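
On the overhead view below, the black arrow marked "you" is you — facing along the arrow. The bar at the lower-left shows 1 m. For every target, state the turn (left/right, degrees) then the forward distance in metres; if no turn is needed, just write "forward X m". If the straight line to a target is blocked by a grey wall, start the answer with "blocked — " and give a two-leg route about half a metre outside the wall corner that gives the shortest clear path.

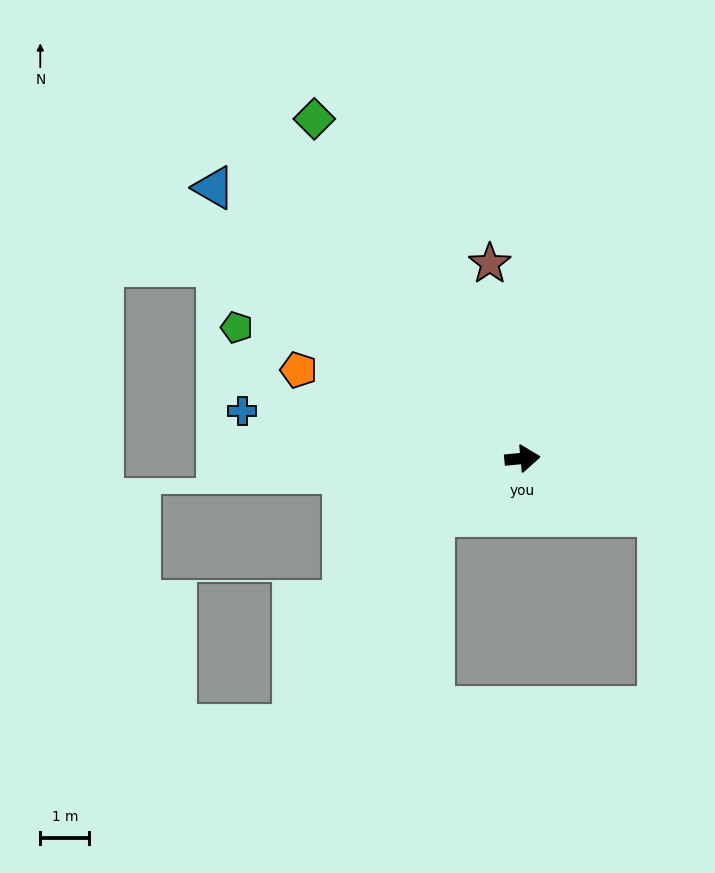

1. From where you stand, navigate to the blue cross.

turn left 165°, forward 5.8 m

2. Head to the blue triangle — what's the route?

turn left 133°, forward 8.4 m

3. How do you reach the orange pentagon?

turn left 153°, forward 4.9 m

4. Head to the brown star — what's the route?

turn left 94°, forward 4.0 m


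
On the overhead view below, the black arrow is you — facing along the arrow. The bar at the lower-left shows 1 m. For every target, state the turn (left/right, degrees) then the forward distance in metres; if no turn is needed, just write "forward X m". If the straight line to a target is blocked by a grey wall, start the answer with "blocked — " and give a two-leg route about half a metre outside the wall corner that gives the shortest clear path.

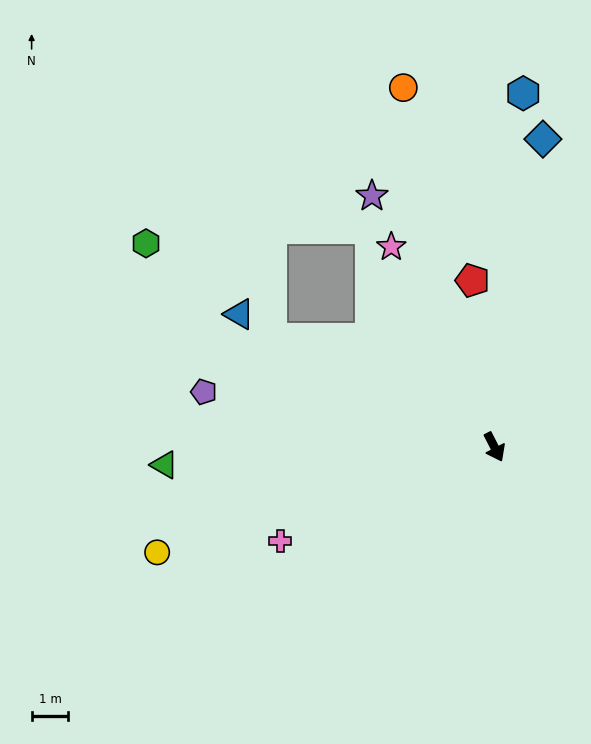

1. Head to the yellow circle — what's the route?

turn right 100°, forward 9.6 m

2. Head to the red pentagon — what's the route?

turn left 160°, forward 4.6 m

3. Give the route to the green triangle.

turn right 114°, forward 9.0 m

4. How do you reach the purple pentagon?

turn right 128°, forward 8.0 m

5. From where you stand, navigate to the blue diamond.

turn left 144°, forward 8.5 m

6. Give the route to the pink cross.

turn right 93°, forward 6.4 m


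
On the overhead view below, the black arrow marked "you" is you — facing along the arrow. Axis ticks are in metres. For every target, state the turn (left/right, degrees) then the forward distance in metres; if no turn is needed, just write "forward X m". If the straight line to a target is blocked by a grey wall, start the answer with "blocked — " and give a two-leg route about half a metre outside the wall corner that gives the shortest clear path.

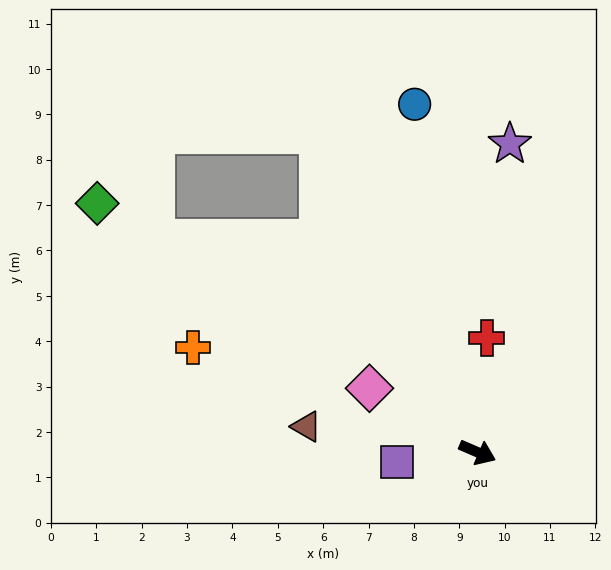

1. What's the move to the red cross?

turn left 109°, forward 2.5 m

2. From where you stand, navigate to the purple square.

turn right 150°, forward 1.8 m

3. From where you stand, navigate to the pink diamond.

turn left 173°, forward 2.8 m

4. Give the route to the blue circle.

turn left 124°, forward 7.8 m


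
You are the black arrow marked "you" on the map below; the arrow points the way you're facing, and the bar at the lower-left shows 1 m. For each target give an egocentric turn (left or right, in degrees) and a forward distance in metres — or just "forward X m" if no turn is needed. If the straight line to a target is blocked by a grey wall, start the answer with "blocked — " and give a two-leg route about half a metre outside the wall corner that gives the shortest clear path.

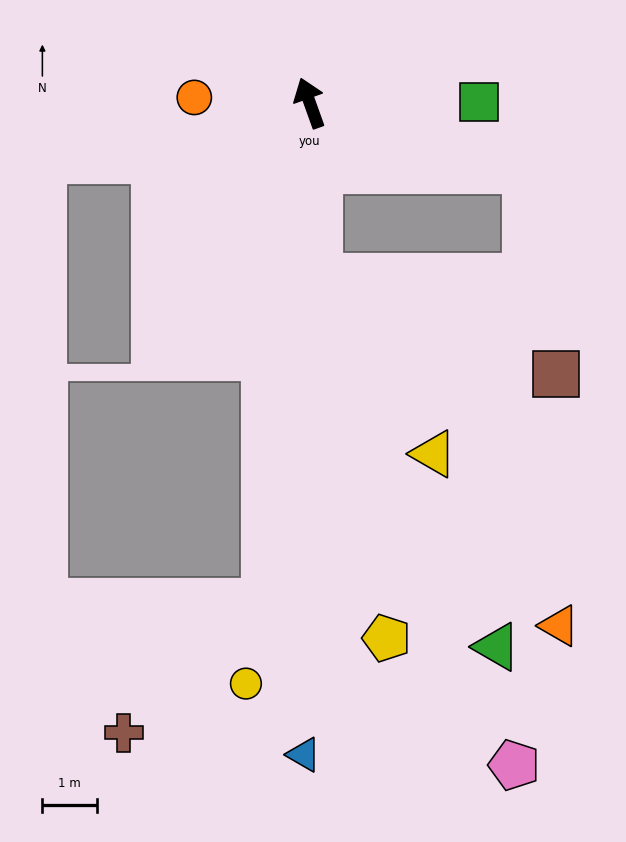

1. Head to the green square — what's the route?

turn right 109°, forward 3.1 m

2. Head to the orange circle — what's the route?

turn left 68°, forward 2.1 m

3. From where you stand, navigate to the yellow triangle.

blocked — turn left 163°, forward 3.2 m, then turn left 30°, forward 3.8 m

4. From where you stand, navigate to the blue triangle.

turn left 160°, forward 11.9 m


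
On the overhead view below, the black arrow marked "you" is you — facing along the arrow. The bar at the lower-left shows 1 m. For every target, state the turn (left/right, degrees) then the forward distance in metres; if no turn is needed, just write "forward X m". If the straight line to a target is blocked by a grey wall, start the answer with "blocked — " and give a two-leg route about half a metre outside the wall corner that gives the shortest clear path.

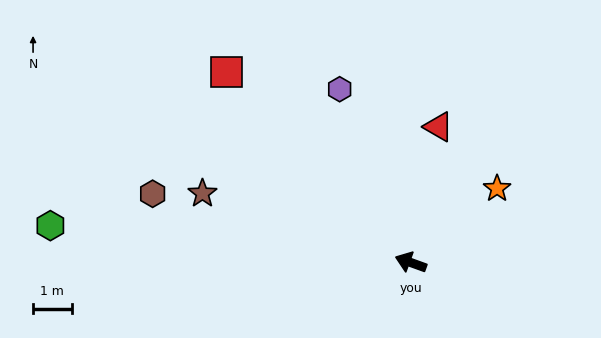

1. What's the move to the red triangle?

turn right 82°, forward 3.6 m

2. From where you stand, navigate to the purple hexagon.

turn right 48°, forward 4.9 m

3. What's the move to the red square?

turn right 26°, forward 6.9 m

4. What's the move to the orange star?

turn right 119°, forward 2.9 m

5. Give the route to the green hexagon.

turn left 14°, forward 9.4 m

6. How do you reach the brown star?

forward 5.7 m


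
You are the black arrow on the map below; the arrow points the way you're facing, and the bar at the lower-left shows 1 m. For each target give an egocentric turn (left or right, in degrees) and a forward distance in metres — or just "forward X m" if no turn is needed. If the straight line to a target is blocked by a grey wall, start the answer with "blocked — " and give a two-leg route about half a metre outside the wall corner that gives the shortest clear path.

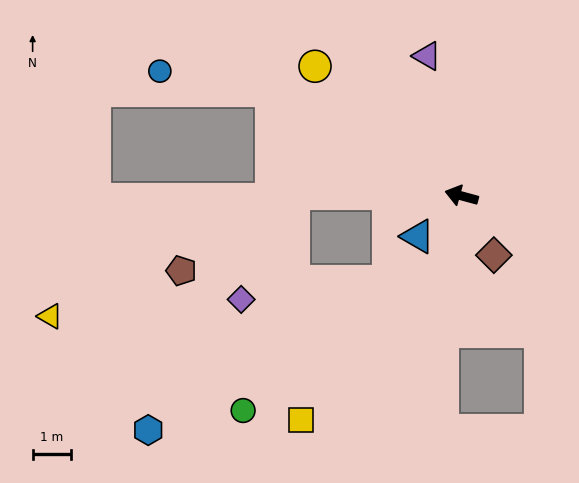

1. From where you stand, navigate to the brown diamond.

turn left 134°, forward 1.8 m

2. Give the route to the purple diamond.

blocked — turn left 14°, forward 4.4 m, then turn left 65°, forward 3.1 m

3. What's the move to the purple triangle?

turn right 61°, forward 3.8 m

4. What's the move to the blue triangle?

turn left 58°, forward 1.6 m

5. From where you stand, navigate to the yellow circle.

turn right 26°, forward 5.1 m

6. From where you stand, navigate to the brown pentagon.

blocked — turn left 14°, forward 4.4 m, then turn left 35°, forward 3.6 m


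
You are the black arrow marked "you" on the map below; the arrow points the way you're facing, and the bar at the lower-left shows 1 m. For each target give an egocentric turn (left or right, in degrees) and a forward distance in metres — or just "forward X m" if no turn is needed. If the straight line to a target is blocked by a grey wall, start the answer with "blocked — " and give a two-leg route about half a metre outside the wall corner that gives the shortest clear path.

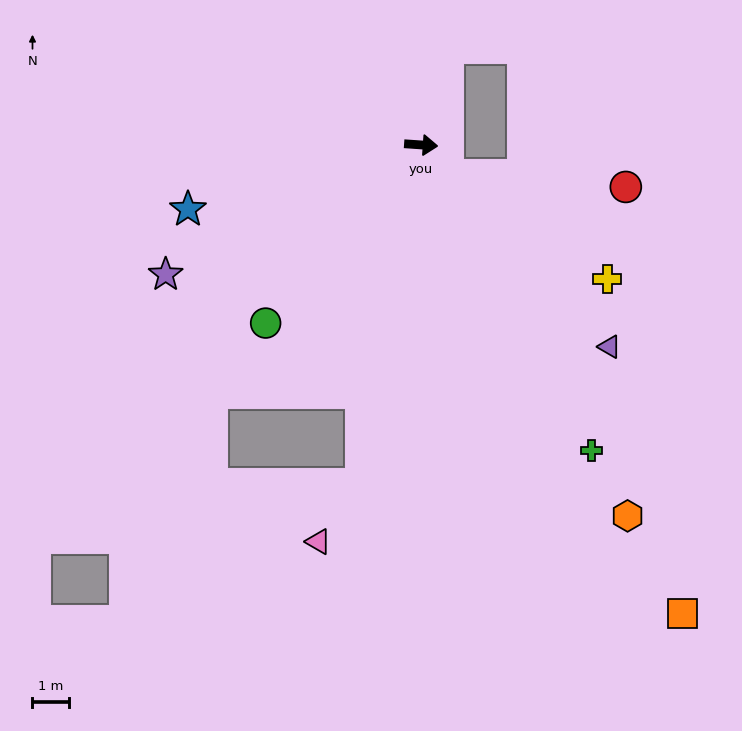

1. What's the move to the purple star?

turn right 149°, forward 7.8 m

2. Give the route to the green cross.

turn right 57°, forward 9.6 m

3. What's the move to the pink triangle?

blocked — turn right 96°, forward 9.4 m, then turn right 26°, forward 2.0 m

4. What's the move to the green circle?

turn right 127°, forward 6.5 m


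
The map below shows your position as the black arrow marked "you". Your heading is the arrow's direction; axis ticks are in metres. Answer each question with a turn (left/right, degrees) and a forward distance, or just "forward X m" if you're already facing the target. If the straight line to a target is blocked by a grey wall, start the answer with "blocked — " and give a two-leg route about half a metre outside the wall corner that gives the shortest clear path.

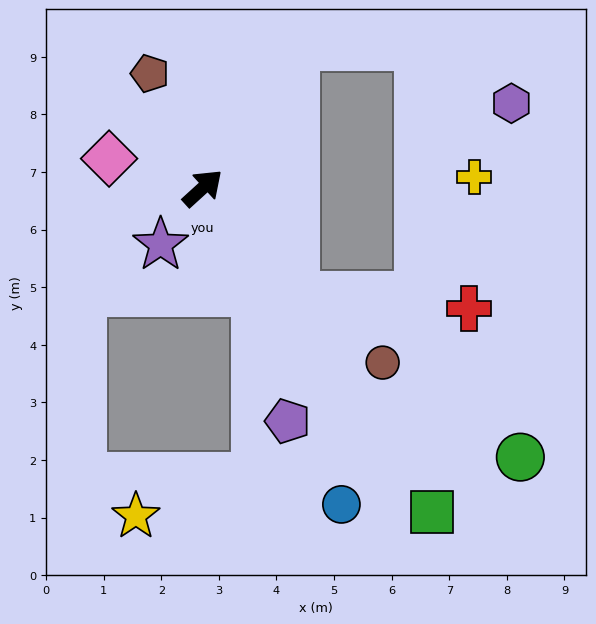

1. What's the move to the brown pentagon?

turn left 72°, forward 2.2 m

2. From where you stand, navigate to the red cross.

blocked — turn right 92°, forward 2.5 m, then turn left 45°, forward 3.0 m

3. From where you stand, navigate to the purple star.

turn right 169°, forward 1.2 m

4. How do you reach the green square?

turn right 97°, forward 6.9 m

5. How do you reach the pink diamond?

turn left 120°, forward 1.7 m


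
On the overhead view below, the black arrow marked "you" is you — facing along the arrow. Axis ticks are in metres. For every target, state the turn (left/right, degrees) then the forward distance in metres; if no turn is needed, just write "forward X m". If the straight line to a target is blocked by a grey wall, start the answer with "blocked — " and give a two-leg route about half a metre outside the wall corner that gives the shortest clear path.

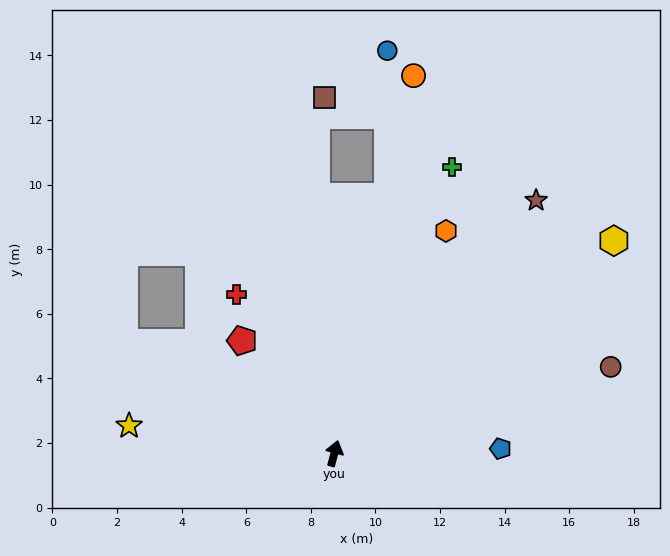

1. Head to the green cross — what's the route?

turn right 7°, forward 9.6 m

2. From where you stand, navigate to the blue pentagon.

turn right 73°, forward 5.1 m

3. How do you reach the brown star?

turn right 24°, forward 10.0 m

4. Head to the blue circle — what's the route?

blocked — turn left 3°, forward 8.1 m, then turn left 12°, forward 4.5 m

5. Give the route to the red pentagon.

turn left 54°, forward 4.5 m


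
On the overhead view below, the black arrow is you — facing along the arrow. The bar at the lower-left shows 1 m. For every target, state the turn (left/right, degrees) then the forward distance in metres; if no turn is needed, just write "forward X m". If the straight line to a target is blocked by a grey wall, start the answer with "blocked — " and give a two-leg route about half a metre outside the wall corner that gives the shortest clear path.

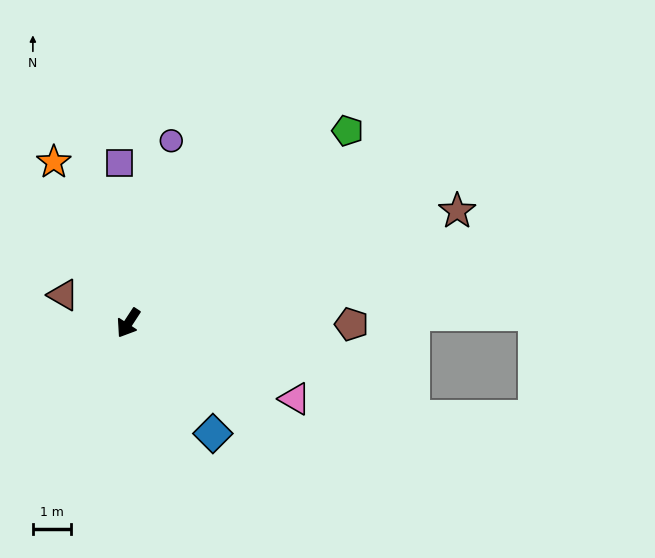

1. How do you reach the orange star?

turn right 122°, forward 4.6 m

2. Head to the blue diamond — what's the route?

turn left 71°, forward 3.6 m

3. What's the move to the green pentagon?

turn left 164°, forward 7.6 m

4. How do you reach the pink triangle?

turn left 99°, forward 4.8 m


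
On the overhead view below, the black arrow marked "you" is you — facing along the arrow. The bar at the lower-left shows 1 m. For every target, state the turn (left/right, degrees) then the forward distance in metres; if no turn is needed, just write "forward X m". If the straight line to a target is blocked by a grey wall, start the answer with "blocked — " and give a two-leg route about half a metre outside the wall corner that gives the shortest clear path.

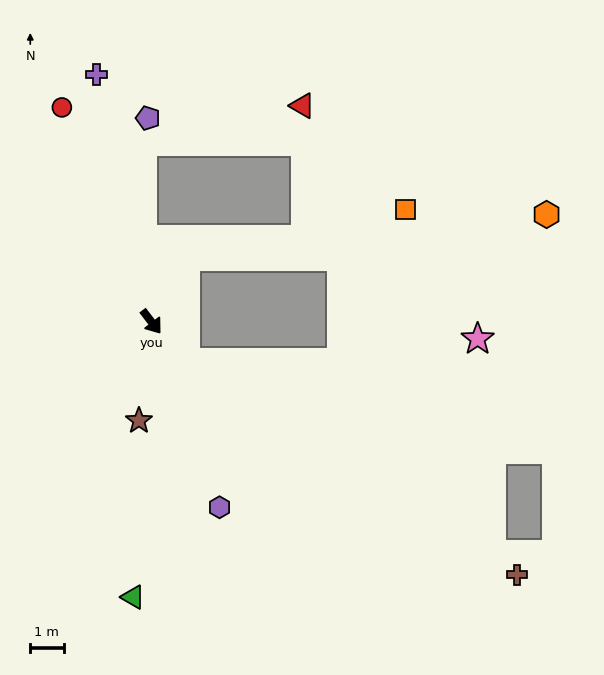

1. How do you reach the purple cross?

turn left 155°, forward 7.6 m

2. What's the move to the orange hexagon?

blocked — turn left 114°, forward 2.2 m, then turn right 55°, forward 10.9 m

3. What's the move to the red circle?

turn left 165°, forward 7.0 m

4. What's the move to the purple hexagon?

turn right 17°, forward 5.9 m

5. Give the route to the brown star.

turn right 45°, forward 3.0 m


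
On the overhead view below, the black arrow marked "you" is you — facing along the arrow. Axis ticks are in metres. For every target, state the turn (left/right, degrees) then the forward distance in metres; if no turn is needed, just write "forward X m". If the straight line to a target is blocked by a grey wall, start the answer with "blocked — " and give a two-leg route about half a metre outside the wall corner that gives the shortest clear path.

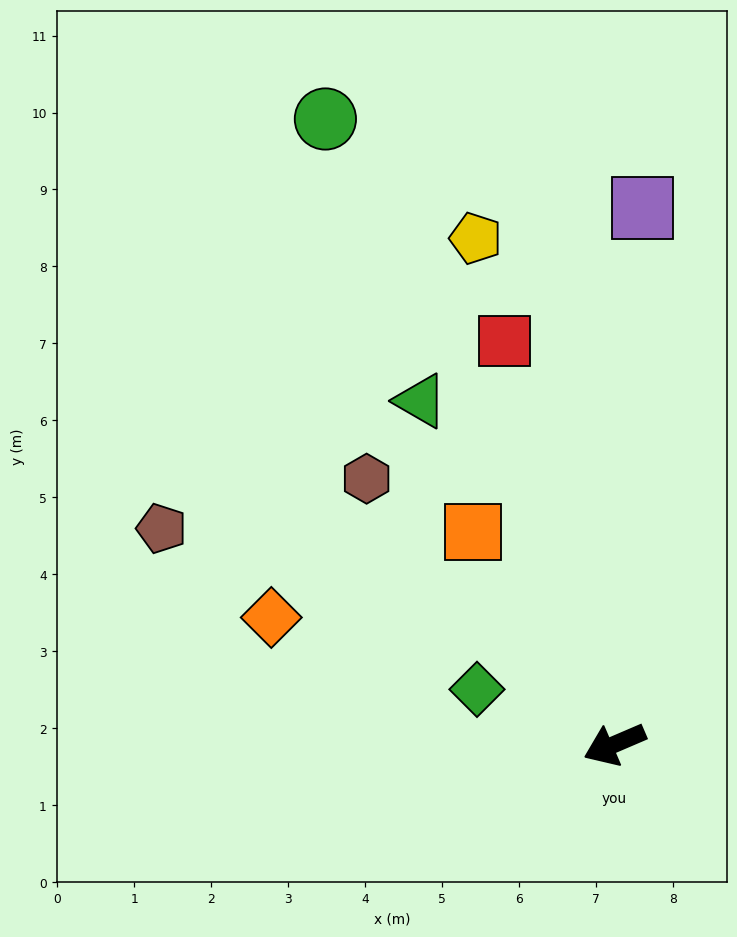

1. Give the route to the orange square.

turn right 80°, forward 3.3 m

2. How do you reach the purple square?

turn right 116°, forward 7.0 m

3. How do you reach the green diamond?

turn right 45°, forward 1.9 m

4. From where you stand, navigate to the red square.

turn right 98°, forward 5.4 m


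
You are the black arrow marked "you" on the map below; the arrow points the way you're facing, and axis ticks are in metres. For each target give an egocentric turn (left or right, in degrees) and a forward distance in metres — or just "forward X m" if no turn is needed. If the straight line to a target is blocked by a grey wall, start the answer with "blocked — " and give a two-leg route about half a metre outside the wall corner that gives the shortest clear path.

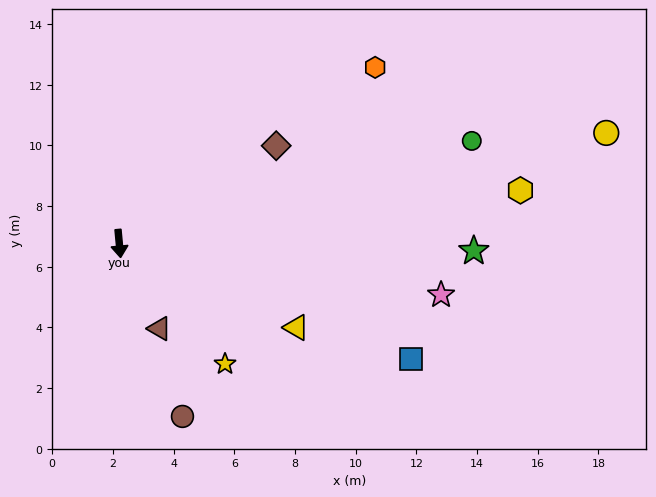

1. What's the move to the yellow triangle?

turn left 59°, forward 6.5 m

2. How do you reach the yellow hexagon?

turn left 92°, forward 13.3 m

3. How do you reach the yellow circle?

turn left 97°, forward 16.5 m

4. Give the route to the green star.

turn left 84°, forward 11.7 m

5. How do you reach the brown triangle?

turn left 20°, forward 3.1 m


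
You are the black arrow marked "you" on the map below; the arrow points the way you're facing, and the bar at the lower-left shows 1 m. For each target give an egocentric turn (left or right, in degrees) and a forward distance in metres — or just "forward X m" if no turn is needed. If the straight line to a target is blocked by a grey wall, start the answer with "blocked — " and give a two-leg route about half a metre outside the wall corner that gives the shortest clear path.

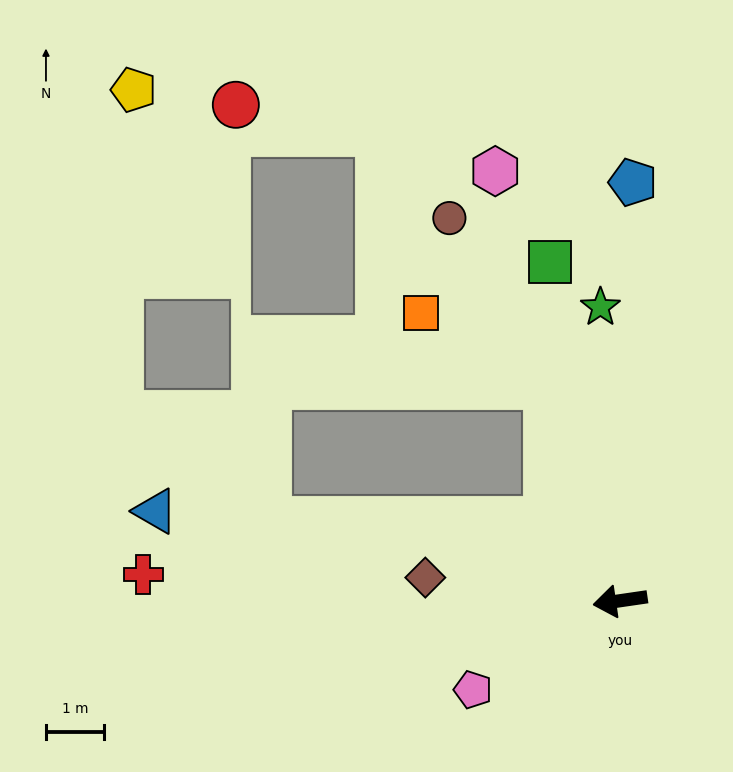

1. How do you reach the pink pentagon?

turn left 23°, forward 2.9 m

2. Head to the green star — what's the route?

turn right 94°, forward 5.0 m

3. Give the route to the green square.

turn right 87°, forward 5.9 m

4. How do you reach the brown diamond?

turn right 15°, forward 3.4 m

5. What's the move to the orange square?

blocked — turn right 80°, forward 3.9 m, then turn left 42°, forward 2.5 m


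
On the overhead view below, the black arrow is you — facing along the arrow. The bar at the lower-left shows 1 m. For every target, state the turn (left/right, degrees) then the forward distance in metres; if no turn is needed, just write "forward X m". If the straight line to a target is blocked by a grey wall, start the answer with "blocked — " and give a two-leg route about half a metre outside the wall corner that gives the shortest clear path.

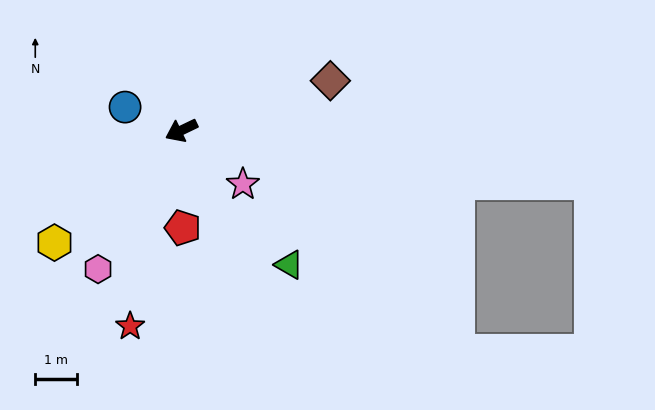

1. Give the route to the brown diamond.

turn left 173°, forward 3.7 m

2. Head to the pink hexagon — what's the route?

turn left 33°, forward 3.8 m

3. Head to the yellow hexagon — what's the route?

turn left 16°, forward 4.0 m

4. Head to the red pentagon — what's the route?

turn left 65°, forward 2.3 m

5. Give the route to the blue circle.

turn right 48°, forward 1.4 m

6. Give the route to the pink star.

turn left 113°, forward 1.9 m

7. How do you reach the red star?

turn left 50°, forward 4.8 m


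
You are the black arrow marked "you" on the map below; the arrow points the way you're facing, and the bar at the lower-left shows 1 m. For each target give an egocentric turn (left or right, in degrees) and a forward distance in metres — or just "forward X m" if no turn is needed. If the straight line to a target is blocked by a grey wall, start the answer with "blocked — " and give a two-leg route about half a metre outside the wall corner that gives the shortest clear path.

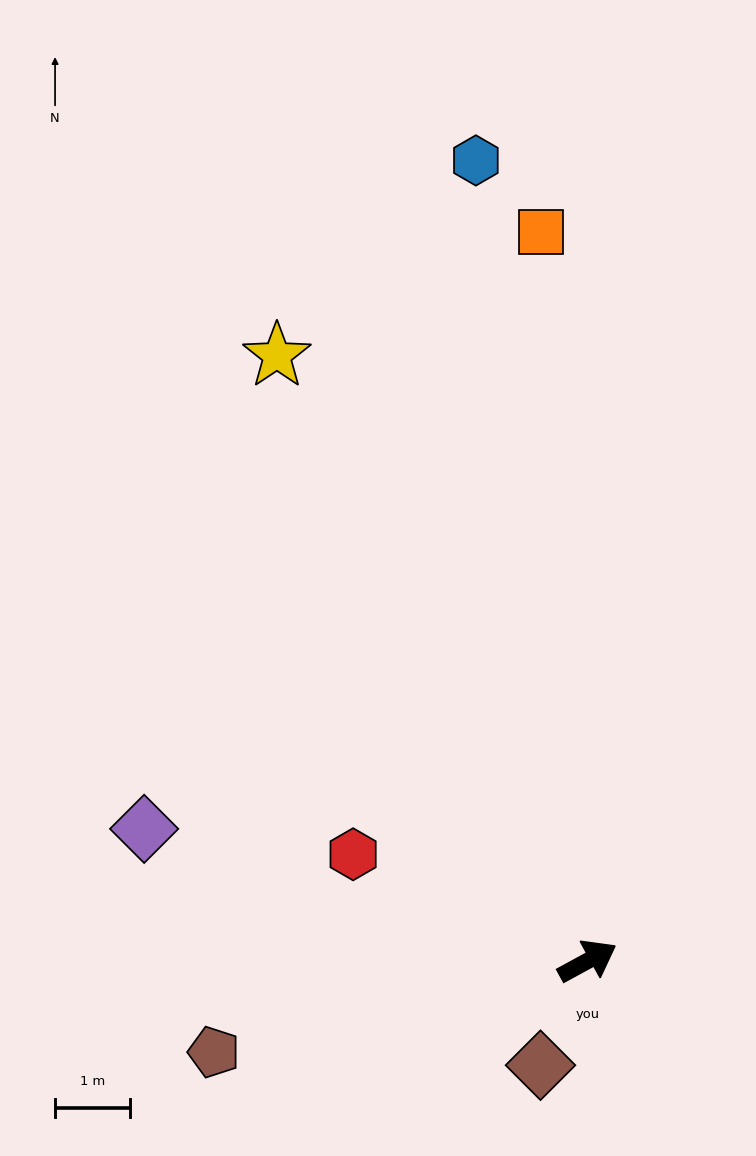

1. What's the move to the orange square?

turn left 65°, forward 9.8 m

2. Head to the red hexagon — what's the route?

turn left 127°, forward 3.5 m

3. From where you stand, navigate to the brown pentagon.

turn left 165°, forward 5.2 m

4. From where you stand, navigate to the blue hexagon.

turn left 69°, forward 10.9 m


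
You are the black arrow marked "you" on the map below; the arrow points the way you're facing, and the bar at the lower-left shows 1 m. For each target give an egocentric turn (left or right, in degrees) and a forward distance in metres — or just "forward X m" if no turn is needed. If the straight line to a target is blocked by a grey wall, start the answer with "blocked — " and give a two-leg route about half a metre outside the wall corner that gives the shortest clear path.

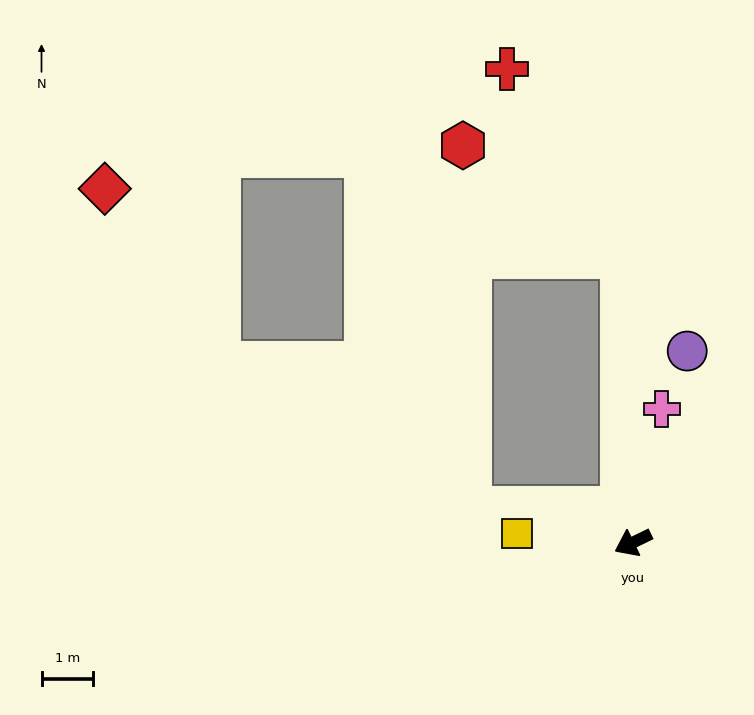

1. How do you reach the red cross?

blocked — turn right 114°, forward 5.5 m, then turn left 30°, forward 4.3 m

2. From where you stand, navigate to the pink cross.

turn right 128°, forward 2.6 m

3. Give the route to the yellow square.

turn right 30°, forward 2.2 m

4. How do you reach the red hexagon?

blocked — turn right 114°, forward 5.5 m, then turn left 53°, forward 3.7 m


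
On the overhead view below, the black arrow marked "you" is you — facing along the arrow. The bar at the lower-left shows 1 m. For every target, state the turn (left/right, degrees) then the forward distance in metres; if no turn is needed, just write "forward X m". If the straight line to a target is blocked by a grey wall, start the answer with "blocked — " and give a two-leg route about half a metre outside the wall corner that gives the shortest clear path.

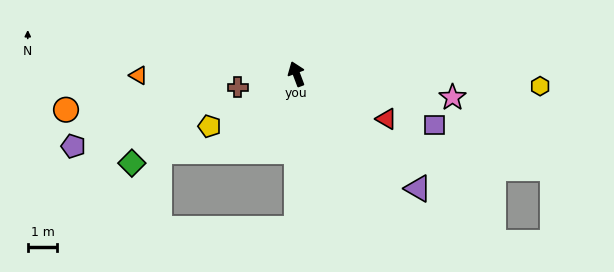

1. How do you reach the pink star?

turn right 119°, forward 5.3 m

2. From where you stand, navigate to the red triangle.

turn right 137°, forward 3.4 m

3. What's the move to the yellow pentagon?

turn left 100°, forward 3.4 m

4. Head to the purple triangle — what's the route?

turn right 154°, forward 5.6 m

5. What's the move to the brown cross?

turn left 82°, forward 2.0 m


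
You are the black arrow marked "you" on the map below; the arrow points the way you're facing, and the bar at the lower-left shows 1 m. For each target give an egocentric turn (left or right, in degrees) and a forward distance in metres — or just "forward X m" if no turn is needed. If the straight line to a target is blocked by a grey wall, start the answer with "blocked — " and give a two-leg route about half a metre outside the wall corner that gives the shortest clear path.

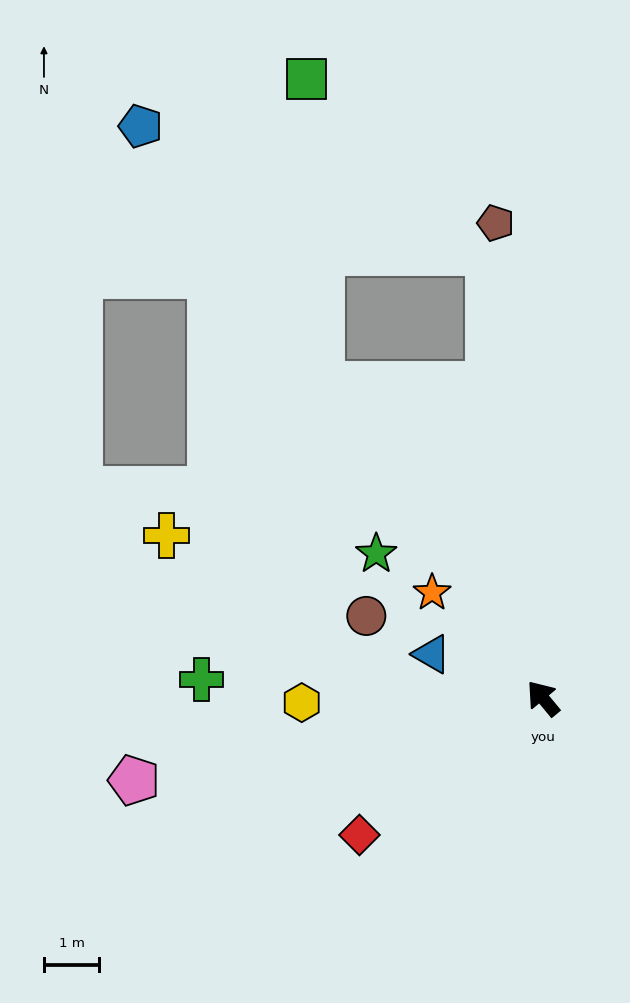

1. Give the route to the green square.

blocked — turn right 4°, forward 6.9 m, then turn right 33°, forward 5.5 m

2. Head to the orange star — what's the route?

turn left 7°, forward 2.8 m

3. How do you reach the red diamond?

turn left 87°, forward 4.1 m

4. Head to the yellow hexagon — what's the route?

turn left 51°, forward 4.4 m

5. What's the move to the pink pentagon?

turn left 62°, forward 7.5 m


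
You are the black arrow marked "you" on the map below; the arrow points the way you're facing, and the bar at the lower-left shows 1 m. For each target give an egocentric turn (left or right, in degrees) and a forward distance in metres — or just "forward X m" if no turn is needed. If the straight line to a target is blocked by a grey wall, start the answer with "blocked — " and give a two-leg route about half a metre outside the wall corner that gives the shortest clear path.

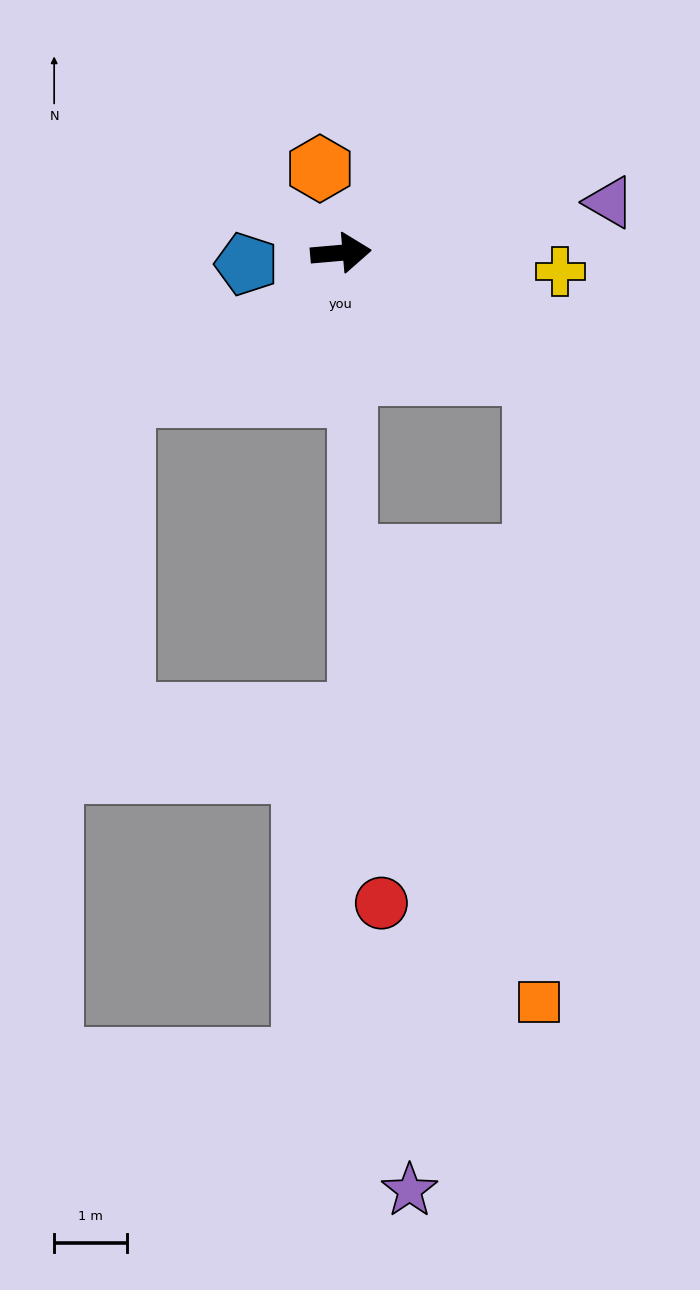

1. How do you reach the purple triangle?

turn left 6°, forward 3.7 m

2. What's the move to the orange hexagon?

turn left 99°, forward 1.2 m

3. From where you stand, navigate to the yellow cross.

turn right 10°, forward 3.0 m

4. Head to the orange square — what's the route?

blocked — turn right 37°, forward 3.1 m, then turn right 57°, forward 8.6 m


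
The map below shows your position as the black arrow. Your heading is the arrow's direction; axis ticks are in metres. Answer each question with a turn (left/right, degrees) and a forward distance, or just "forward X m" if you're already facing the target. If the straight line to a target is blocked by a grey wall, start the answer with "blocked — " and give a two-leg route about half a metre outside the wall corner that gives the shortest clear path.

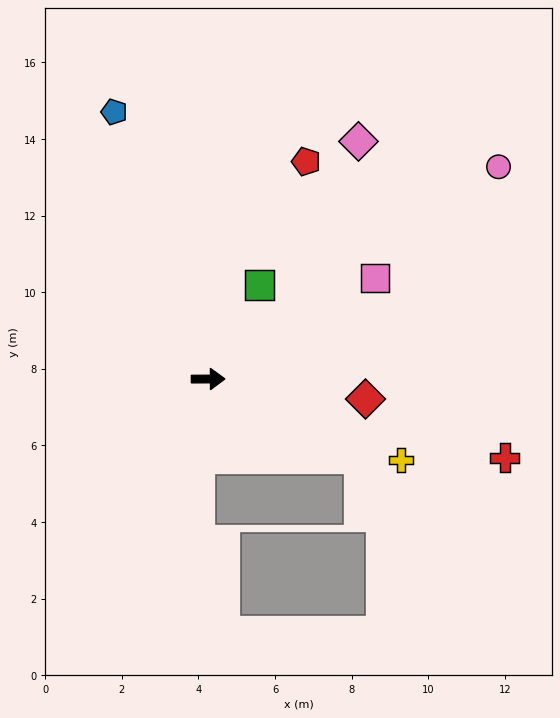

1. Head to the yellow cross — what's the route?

turn right 23°, forward 5.5 m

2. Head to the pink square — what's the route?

turn left 31°, forward 5.1 m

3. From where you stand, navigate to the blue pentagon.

turn left 109°, forward 7.4 m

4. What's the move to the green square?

turn left 61°, forward 2.8 m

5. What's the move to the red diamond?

turn right 8°, forward 4.1 m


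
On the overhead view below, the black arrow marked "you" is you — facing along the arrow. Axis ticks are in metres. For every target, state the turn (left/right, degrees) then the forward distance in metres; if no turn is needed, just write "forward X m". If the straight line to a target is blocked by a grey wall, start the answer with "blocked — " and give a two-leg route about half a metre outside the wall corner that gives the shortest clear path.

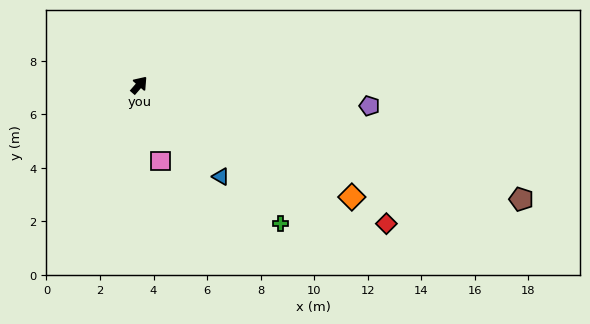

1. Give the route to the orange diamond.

turn right 77°, forward 9.0 m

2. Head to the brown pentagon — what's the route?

turn right 66°, forward 14.9 m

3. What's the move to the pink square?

turn right 124°, forward 2.9 m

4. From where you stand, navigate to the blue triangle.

turn right 97°, forward 4.6 m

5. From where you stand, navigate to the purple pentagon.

turn right 54°, forward 8.6 m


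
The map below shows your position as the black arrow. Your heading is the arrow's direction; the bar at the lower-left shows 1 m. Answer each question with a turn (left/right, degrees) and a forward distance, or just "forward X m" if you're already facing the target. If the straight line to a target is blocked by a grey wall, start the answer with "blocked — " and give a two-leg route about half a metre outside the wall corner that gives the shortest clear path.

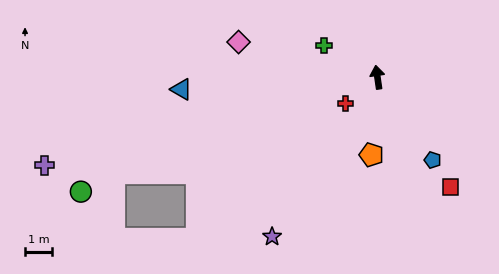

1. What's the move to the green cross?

turn left 51°, forward 2.3 m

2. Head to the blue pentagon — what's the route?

turn right 155°, forward 3.7 m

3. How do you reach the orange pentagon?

turn left 167°, forward 2.9 m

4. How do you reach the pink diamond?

turn left 68°, forward 5.4 m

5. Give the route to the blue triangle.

turn left 85°, forward 7.4 m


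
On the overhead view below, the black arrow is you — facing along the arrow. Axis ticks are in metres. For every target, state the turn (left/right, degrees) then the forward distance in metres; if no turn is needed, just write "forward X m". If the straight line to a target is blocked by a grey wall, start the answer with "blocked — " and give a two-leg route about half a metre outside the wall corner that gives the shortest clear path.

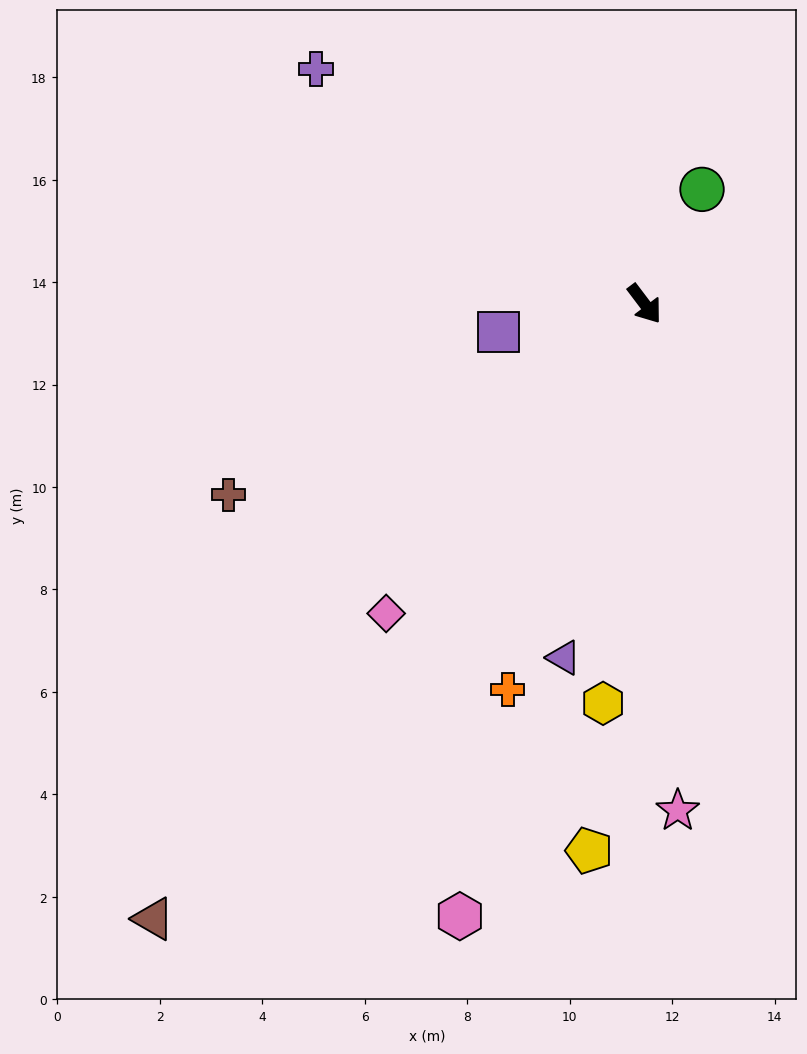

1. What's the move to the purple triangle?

turn right 50°, forward 7.1 m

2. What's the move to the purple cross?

turn right 163°, forward 7.9 m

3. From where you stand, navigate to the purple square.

turn right 116°, forward 2.9 m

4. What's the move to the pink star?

turn right 33°, forward 9.9 m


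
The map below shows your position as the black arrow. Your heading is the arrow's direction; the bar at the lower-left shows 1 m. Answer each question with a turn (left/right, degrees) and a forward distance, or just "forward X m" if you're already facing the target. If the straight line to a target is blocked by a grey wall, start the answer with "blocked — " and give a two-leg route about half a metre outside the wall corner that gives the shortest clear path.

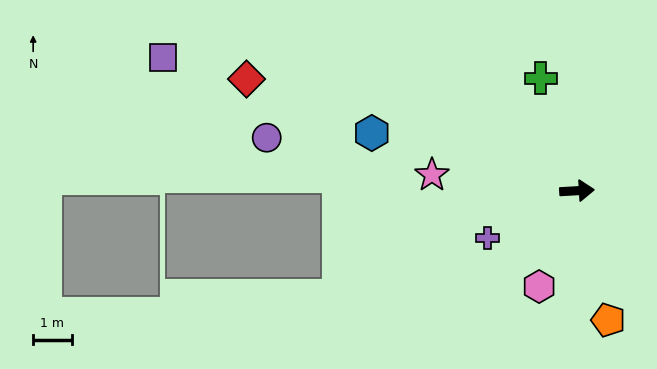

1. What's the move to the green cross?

turn left 105°, forward 3.1 m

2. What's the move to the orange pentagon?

turn right 80°, forward 3.5 m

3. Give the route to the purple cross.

turn right 155°, forward 2.6 m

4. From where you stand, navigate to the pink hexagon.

turn right 115°, forward 2.7 m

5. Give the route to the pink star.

turn left 171°, forward 3.8 m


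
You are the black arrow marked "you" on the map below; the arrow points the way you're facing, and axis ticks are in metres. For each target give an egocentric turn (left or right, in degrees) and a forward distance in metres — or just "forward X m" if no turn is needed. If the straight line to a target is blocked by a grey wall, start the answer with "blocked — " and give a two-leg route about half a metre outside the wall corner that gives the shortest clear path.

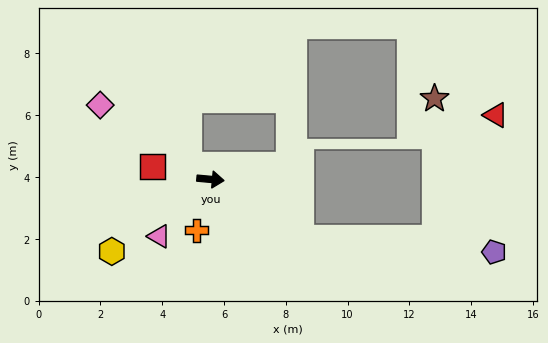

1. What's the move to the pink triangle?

turn right 127°, forward 2.5 m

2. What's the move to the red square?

turn left 173°, forward 1.9 m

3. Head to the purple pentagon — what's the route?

blocked — turn right 28°, forward 3.5 m, then turn left 29°, forward 6.3 m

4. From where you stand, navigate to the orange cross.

turn right 100°, forward 1.7 m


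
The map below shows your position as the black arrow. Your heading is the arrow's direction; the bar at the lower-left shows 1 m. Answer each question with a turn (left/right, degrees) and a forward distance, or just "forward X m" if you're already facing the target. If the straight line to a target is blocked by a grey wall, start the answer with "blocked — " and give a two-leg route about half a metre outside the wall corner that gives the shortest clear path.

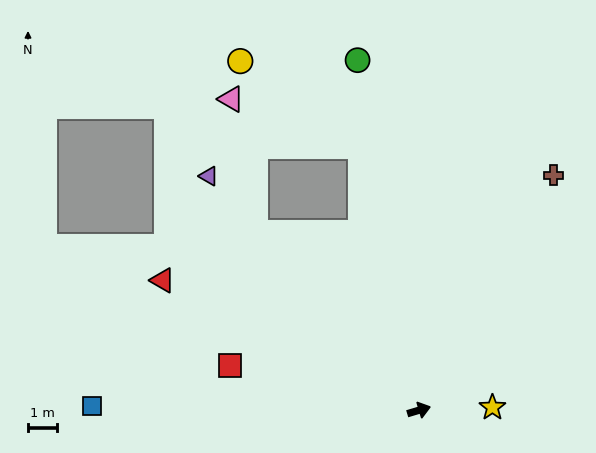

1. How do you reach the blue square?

turn left 163°, forward 11.1 m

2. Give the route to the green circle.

turn left 83°, forward 12.1 m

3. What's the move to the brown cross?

turn left 44°, forward 9.2 m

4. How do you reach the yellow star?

turn right 14°, forward 2.5 m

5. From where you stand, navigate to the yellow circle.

blocked — turn left 86°, forward 9.2 m, then turn left 42°, forward 5.0 m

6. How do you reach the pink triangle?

blocked — turn left 116°, forward 8.2 m, then turn right 32°, forward 4.6 m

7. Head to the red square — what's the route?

turn left 150°, forward 6.6 m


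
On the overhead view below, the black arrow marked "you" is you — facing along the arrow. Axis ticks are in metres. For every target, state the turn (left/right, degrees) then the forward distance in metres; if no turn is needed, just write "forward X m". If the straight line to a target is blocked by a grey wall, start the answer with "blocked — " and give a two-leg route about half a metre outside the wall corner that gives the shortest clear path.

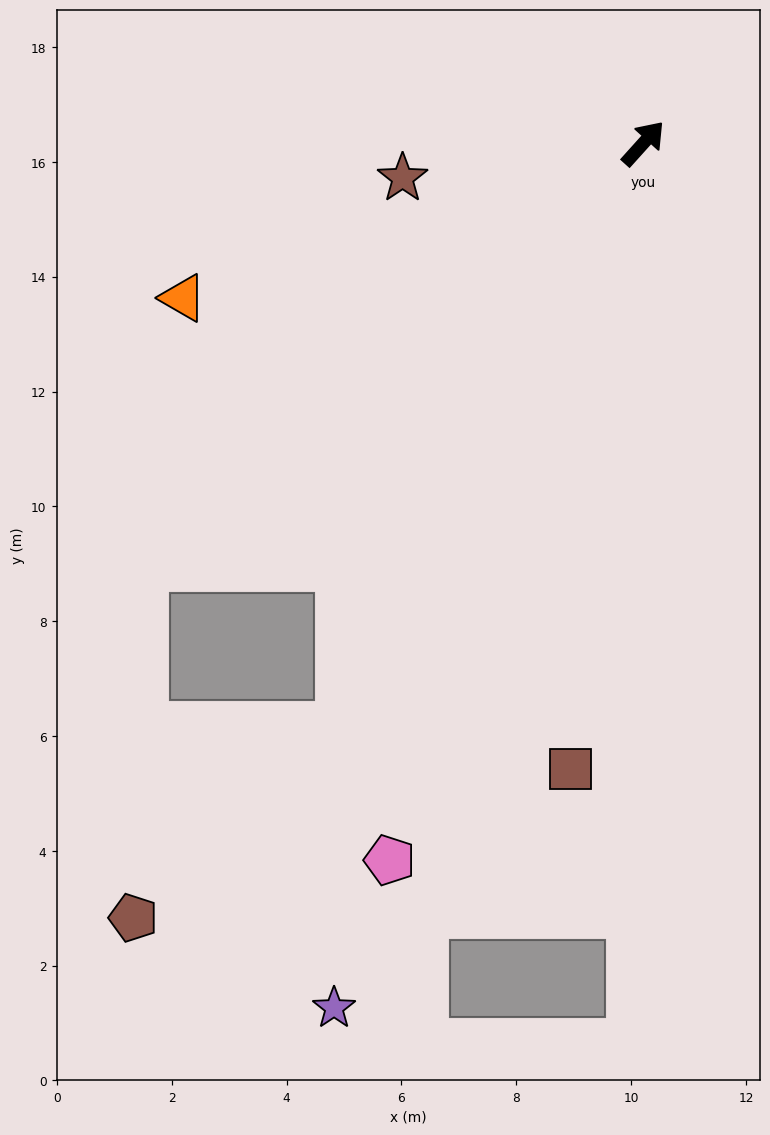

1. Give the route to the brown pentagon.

blocked — turn right 166°, forward 11.4 m, then turn right 19°, forward 4.9 m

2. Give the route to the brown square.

turn right 145°, forward 11.0 m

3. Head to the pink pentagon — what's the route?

turn right 157°, forward 13.2 m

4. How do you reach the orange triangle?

turn left 151°, forward 8.5 m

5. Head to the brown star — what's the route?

turn left 140°, forward 4.2 m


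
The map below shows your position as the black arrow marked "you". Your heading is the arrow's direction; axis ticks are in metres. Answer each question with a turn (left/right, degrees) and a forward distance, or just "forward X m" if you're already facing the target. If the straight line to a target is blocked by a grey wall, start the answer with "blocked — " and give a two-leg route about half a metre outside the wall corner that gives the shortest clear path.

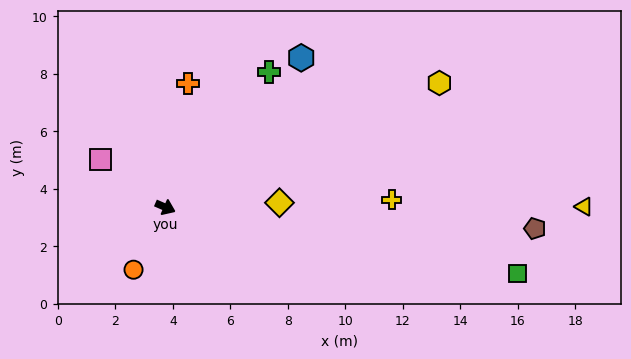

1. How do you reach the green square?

turn left 13°, forward 12.5 m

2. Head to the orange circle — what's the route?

turn right 93°, forward 2.4 m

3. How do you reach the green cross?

turn left 76°, forward 5.9 m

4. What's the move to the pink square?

turn left 167°, forward 2.8 m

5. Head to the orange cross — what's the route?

turn left 103°, forward 4.4 m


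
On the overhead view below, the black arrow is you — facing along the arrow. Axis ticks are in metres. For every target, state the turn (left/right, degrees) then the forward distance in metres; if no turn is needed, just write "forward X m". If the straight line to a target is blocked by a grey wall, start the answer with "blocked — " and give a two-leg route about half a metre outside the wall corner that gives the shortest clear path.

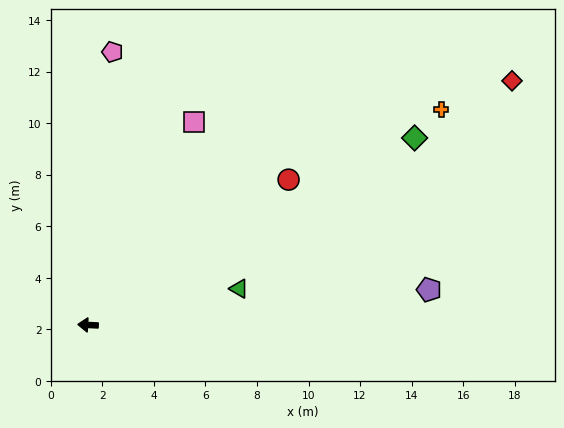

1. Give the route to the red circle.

turn right 141°, forward 9.6 m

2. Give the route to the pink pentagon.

turn right 92°, forward 10.6 m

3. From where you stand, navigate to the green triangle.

turn right 164°, forward 6.0 m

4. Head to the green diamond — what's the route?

turn right 147°, forward 14.6 m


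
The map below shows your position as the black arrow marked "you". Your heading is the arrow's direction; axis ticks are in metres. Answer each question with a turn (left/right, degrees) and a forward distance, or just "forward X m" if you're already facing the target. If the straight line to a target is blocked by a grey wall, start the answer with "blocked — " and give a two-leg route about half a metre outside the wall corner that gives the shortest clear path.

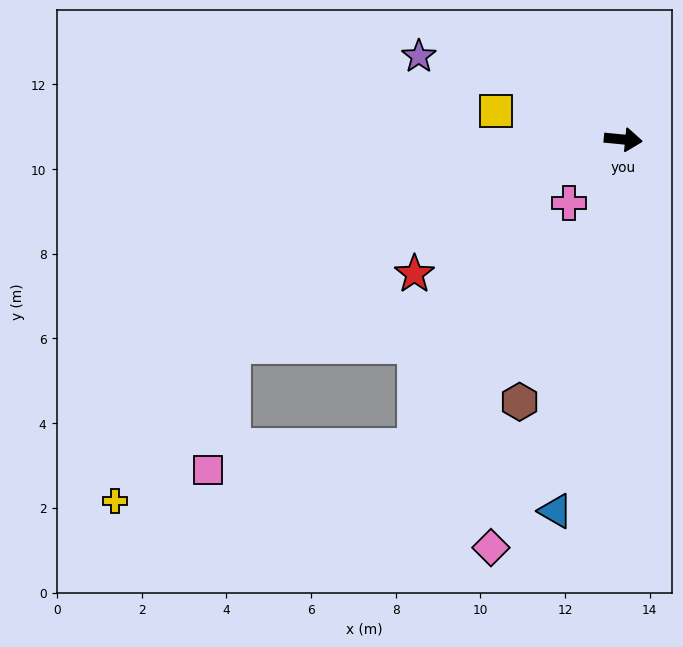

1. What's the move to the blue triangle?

turn right 95°, forward 8.9 m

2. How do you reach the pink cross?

turn right 125°, forward 2.0 m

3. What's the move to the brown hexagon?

turn right 106°, forward 6.7 m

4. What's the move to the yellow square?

turn left 173°, forward 3.1 m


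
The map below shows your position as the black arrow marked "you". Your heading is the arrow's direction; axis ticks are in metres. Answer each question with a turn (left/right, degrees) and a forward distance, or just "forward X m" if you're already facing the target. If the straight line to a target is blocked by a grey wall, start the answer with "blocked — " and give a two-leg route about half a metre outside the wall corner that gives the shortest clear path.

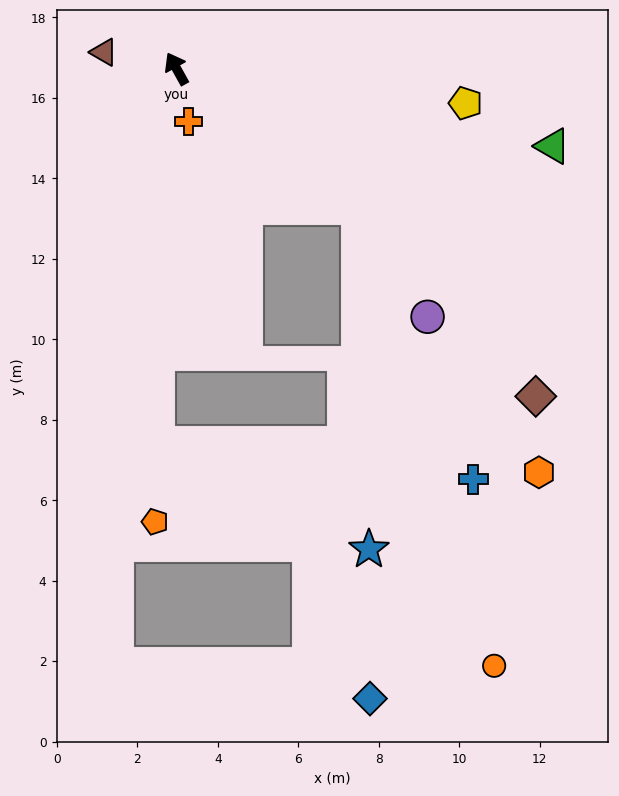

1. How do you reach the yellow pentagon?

turn right 126°, forward 7.2 m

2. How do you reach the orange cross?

turn left 164°, forward 1.3 m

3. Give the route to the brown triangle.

turn left 48°, forward 1.9 m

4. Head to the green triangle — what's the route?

turn right 131°, forward 9.5 m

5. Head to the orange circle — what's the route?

blocked — turn right 157°, forward 5.7 m, then turn right 35°, forward 11.9 m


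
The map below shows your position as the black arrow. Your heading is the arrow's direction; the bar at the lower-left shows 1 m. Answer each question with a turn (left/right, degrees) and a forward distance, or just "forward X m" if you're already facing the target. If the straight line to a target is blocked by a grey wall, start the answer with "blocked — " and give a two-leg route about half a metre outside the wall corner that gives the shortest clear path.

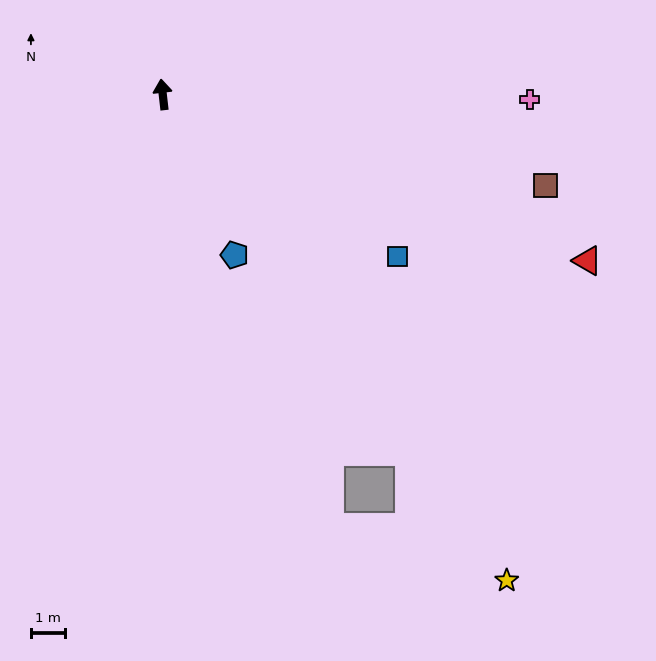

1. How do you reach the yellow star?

turn right 151°, forward 17.7 m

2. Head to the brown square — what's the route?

turn right 110°, forward 11.7 m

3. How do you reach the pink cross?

turn right 97°, forward 10.9 m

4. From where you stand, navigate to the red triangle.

turn right 118°, forward 13.6 m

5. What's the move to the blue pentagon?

turn right 162°, forward 5.2 m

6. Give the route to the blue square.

turn right 131°, forward 8.5 m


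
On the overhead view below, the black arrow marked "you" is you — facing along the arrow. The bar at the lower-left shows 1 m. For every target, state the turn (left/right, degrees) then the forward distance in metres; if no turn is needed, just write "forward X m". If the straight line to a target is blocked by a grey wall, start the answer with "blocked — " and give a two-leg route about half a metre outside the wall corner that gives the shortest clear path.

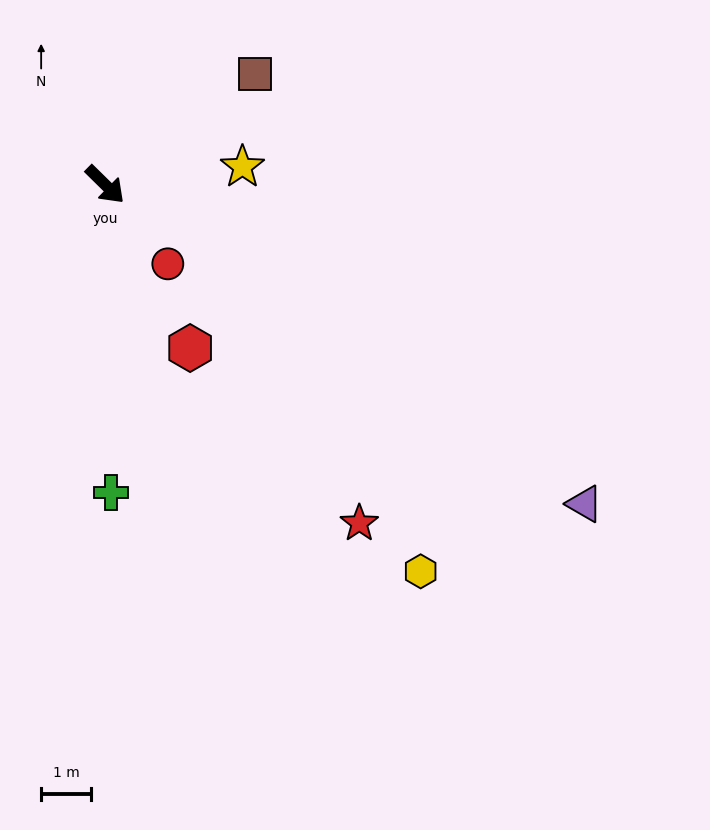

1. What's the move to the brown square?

turn left 81°, forward 3.7 m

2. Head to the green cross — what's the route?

turn right 44°, forward 6.1 m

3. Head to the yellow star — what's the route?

turn left 52°, forward 2.8 m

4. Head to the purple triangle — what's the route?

turn left 11°, forward 11.5 m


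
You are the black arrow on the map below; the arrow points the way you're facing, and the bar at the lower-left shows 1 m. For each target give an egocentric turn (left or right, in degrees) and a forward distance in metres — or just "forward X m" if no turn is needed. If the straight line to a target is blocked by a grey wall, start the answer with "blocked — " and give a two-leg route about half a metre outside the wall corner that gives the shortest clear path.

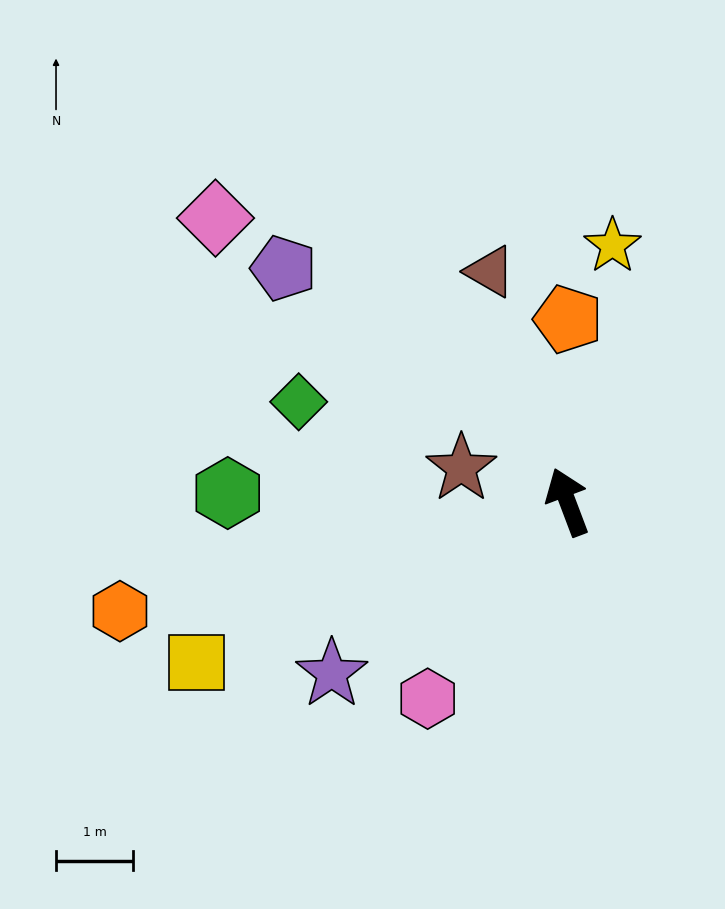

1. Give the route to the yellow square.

turn left 93°, forward 5.3 m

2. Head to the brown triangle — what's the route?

turn right 2°, forward 3.2 m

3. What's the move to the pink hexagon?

turn left 124°, forward 3.1 m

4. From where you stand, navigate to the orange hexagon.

turn left 83°, forward 6.0 m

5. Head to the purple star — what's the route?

turn left 105°, forward 3.8 m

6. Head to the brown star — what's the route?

turn left 52°, forward 1.5 m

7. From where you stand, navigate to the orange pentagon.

turn right 21°, forward 2.4 m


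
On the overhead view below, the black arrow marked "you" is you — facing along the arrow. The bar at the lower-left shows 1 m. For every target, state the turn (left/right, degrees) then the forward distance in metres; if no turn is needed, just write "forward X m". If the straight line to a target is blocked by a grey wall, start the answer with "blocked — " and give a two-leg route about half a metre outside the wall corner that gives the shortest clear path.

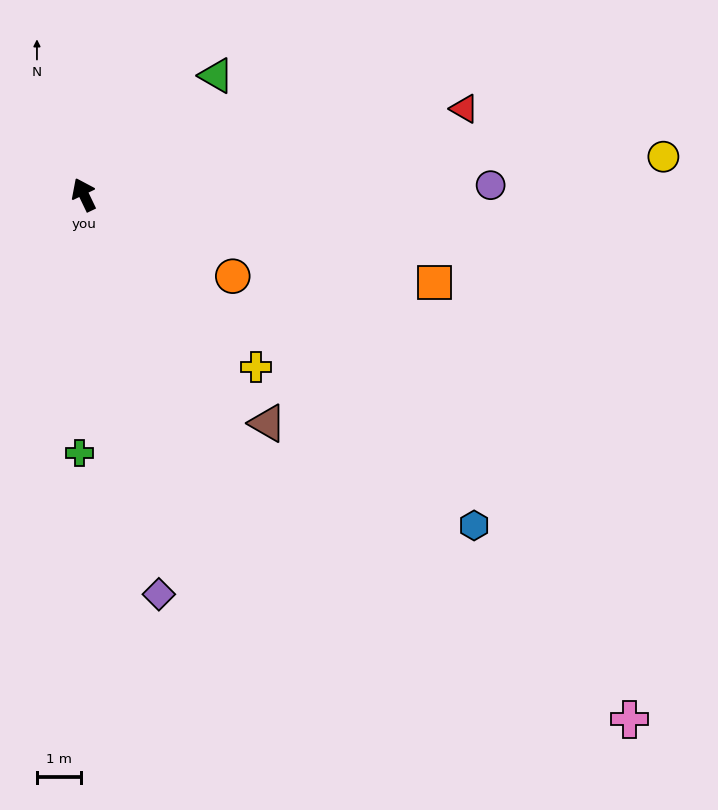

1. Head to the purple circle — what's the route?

turn right 114°, forward 9.3 m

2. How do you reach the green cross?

turn left 153°, forward 5.9 m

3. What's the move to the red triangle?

turn right 103°, forward 8.9 m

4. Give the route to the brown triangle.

turn right 167°, forward 6.7 m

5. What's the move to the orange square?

turn right 130°, forward 8.3 m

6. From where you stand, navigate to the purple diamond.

turn left 165°, forward 9.3 m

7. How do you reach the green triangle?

turn right 74°, forward 4.1 m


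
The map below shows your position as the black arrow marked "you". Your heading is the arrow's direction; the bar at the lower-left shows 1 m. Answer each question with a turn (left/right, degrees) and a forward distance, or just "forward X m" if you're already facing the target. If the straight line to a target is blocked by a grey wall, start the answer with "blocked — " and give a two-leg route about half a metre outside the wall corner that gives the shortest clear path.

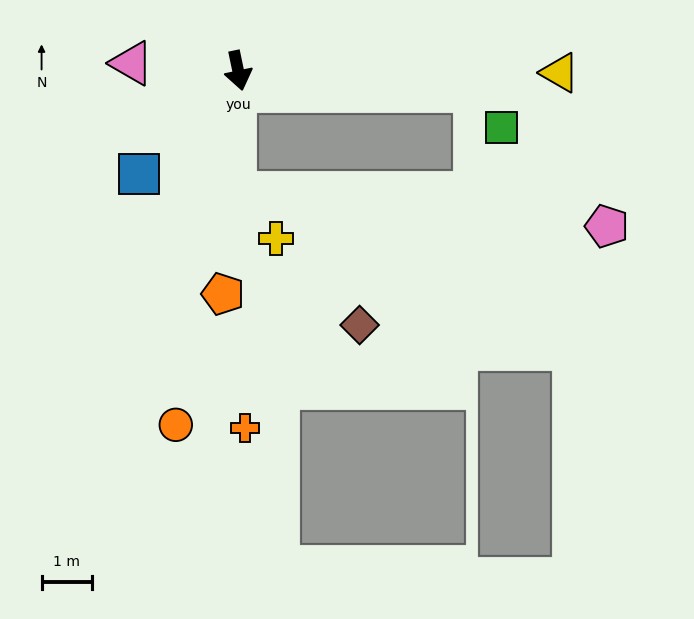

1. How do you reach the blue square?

turn right 56°, forward 2.8 m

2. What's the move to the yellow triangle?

turn left 78°, forward 6.4 m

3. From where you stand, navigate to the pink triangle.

turn right 106°, forward 2.1 m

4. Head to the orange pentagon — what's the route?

turn right 16°, forward 4.4 m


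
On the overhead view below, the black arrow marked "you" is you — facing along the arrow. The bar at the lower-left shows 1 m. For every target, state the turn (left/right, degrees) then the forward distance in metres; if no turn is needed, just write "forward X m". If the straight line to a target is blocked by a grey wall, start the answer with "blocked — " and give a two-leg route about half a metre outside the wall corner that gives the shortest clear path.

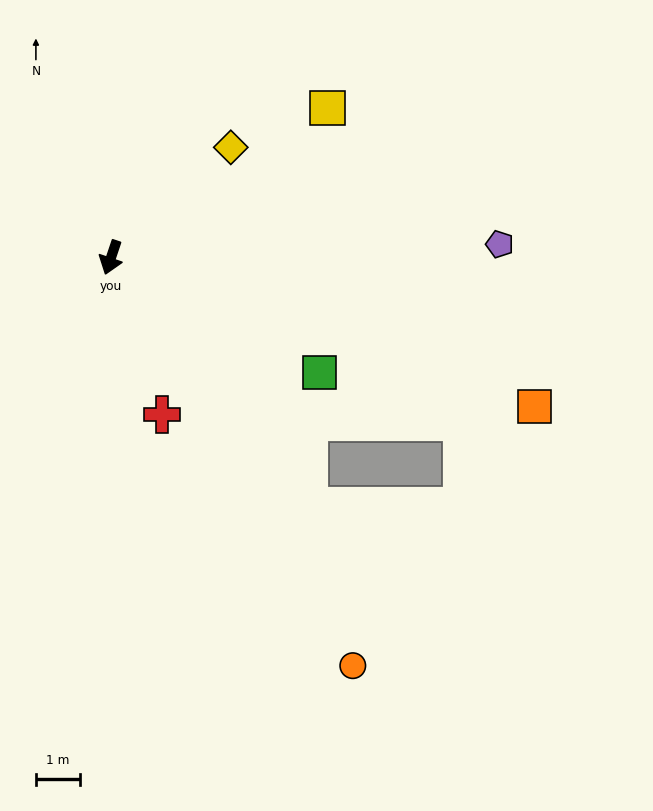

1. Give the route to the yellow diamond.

turn left 151°, forward 3.7 m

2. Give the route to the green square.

turn left 80°, forward 5.5 m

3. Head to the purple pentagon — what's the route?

turn left 111°, forward 8.9 m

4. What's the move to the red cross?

turn left 37°, forward 3.8 m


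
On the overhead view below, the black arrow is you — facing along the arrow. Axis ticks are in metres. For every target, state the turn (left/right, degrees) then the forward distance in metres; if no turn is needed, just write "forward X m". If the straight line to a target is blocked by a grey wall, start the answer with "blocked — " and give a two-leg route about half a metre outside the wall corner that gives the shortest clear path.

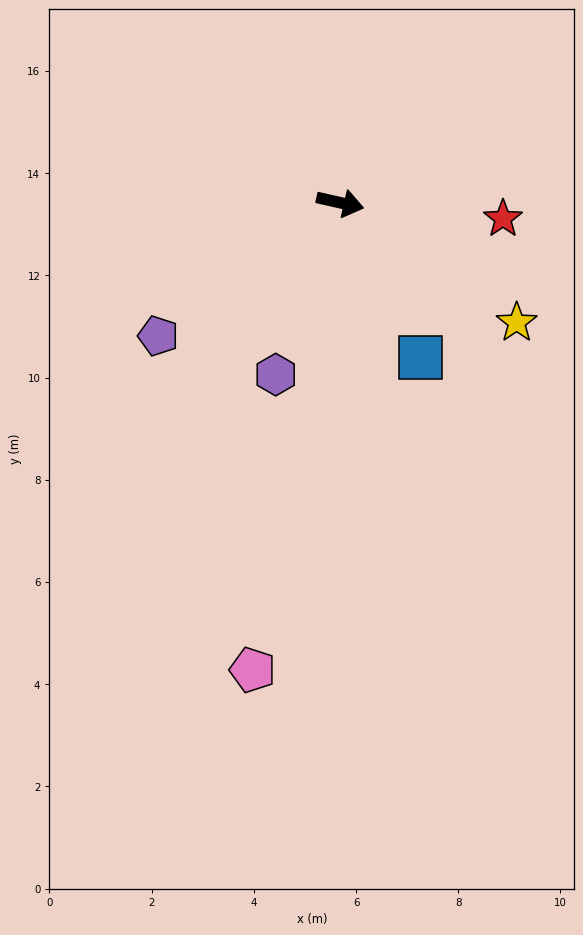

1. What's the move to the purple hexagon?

turn right 98°, forward 3.6 m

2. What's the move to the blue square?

turn right 50°, forward 3.4 m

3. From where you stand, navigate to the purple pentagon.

turn right 131°, forward 4.4 m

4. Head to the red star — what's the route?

turn left 7°, forward 3.2 m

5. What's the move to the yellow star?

turn right 21°, forward 4.2 m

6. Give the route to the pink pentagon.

turn right 88°, forward 9.3 m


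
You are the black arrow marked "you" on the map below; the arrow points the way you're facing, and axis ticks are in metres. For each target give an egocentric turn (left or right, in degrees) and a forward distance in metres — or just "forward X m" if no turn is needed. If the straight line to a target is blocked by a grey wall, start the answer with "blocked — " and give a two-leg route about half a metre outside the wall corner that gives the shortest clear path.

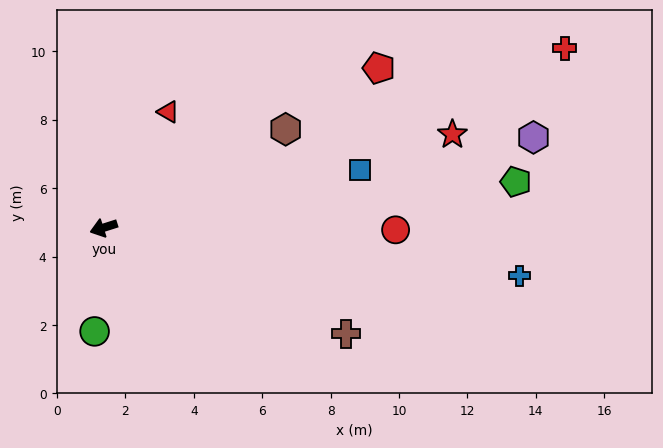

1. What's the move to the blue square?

turn left 175°, forward 7.7 m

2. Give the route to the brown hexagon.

turn right 169°, forward 6.1 m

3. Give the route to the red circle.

turn left 162°, forward 8.5 m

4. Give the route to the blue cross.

turn left 156°, forward 12.2 m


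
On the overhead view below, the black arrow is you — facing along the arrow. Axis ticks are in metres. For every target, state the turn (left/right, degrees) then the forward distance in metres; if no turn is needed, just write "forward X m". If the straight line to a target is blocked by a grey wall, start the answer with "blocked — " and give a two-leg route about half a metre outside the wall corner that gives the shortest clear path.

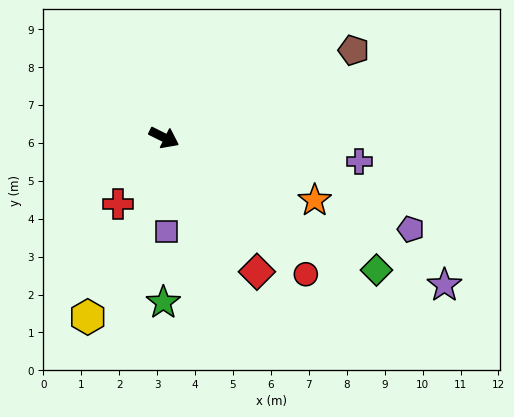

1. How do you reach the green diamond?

turn right 5°, forward 6.6 m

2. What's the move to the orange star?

turn left 4°, forward 4.3 m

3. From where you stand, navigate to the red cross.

turn right 98°, forward 2.1 m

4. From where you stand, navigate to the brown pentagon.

turn left 51°, forward 5.5 m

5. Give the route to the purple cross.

turn left 19°, forward 5.2 m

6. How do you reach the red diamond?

turn right 29°, forward 4.3 m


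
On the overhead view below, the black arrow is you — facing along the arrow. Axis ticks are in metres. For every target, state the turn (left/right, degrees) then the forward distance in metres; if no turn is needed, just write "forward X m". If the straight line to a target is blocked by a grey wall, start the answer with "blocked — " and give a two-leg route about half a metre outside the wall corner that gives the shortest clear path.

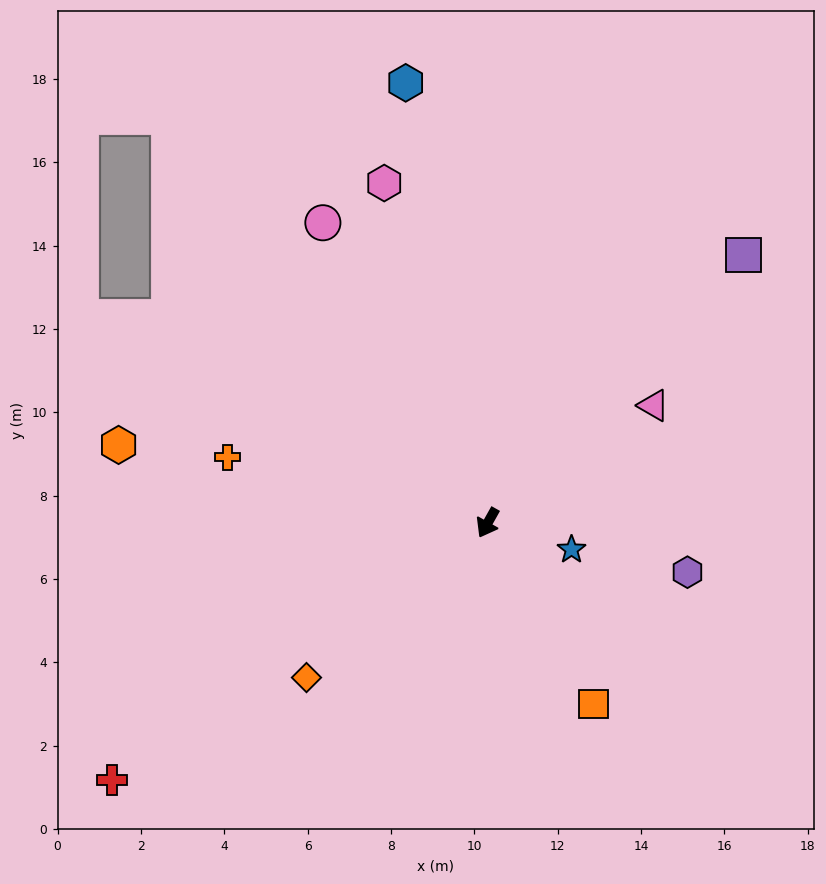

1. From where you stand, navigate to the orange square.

turn left 59°, forward 5.0 m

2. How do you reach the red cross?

turn right 26°, forward 10.9 m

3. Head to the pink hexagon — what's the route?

turn right 134°, forward 8.5 m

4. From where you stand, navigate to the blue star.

turn left 102°, forward 2.1 m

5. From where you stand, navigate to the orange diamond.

turn right 20°, forward 5.7 m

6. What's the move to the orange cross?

turn right 75°, forward 6.4 m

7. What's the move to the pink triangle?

turn left 155°, forward 4.9 m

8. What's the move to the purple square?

turn left 166°, forward 8.9 m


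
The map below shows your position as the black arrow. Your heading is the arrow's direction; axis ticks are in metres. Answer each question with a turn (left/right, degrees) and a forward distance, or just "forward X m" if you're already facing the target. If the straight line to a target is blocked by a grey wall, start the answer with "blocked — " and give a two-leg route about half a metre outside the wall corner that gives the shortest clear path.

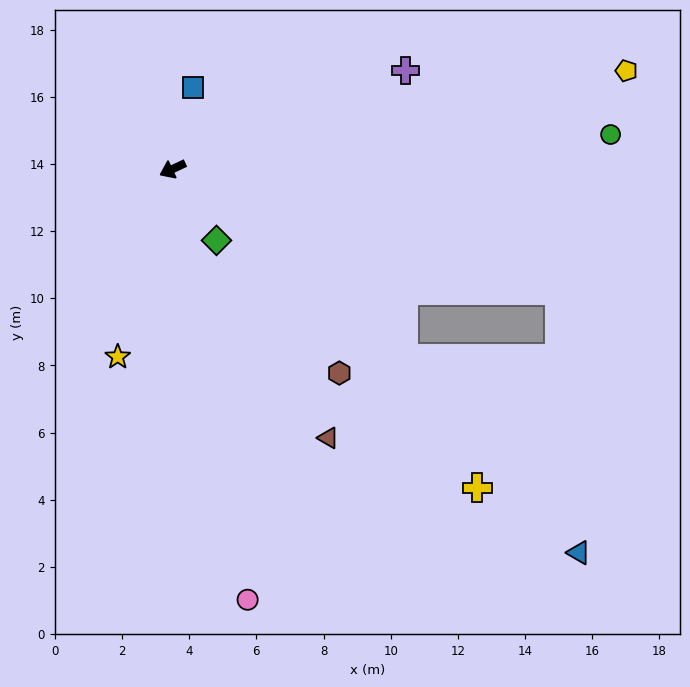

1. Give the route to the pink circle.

turn left 75°, forward 13.0 m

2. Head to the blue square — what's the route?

turn right 129°, forward 2.5 m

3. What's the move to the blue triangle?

turn left 112°, forward 16.6 m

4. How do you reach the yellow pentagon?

turn left 167°, forward 13.8 m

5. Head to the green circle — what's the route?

turn left 159°, forward 13.1 m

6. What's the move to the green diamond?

turn left 96°, forward 2.5 m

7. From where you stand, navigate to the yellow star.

turn left 49°, forward 5.8 m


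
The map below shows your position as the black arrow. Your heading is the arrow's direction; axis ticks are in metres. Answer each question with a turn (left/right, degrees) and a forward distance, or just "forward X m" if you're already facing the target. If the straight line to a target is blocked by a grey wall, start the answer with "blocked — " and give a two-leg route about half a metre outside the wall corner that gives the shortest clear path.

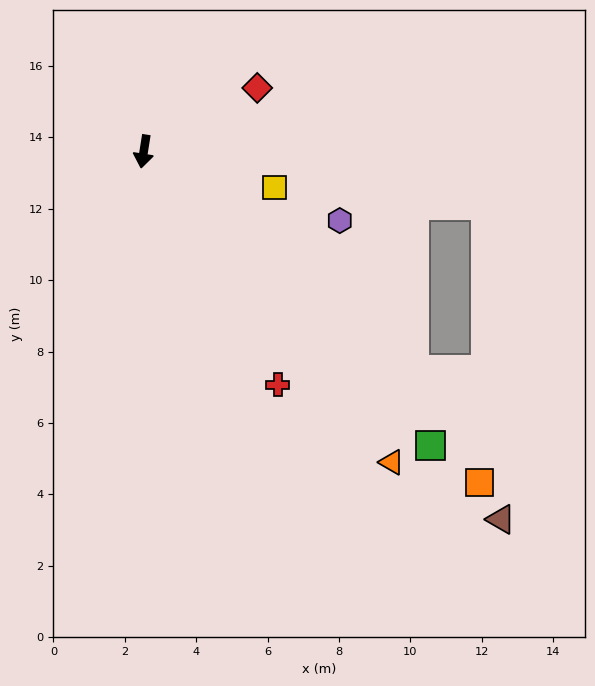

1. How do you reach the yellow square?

turn left 84°, forward 3.8 m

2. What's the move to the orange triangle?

turn left 48°, forward 11.1 m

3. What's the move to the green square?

turn left 53°, forward 11.5 m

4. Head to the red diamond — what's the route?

turn left 128°, forward 3.6 m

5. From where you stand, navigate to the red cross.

turn left 39°, forward 7.5 m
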